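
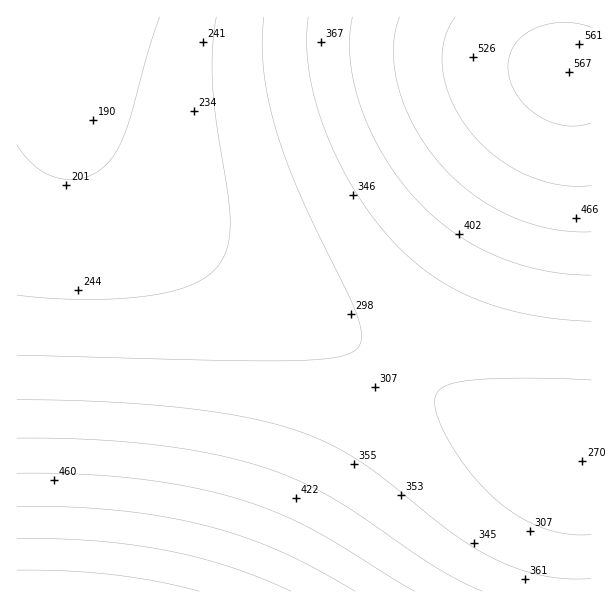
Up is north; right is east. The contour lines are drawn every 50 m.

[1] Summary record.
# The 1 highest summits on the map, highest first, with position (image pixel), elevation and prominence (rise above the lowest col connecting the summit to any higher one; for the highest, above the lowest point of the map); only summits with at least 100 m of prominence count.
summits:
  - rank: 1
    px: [569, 72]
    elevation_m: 567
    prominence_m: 264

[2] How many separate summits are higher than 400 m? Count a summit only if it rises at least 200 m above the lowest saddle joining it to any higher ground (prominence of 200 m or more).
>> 1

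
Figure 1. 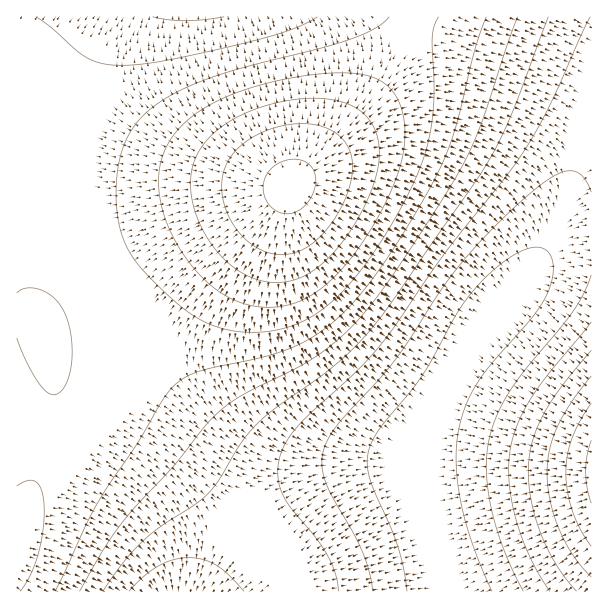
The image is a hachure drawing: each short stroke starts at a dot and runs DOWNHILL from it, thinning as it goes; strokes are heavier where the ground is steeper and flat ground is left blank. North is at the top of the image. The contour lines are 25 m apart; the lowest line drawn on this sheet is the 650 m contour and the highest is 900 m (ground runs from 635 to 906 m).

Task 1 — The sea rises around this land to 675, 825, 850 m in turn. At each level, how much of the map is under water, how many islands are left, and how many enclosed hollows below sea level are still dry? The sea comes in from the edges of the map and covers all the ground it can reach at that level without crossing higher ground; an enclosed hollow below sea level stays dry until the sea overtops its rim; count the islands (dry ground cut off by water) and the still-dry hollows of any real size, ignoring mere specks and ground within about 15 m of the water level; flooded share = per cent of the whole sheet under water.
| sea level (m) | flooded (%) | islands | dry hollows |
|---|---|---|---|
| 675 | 17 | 0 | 0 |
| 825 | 87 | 1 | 0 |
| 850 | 92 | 1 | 0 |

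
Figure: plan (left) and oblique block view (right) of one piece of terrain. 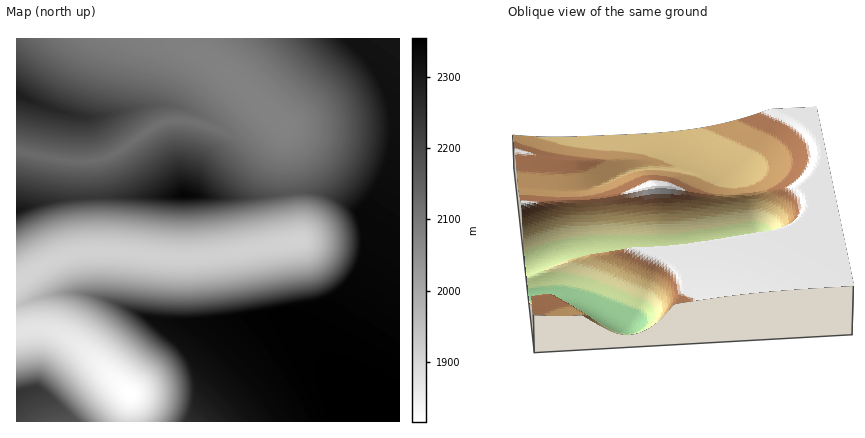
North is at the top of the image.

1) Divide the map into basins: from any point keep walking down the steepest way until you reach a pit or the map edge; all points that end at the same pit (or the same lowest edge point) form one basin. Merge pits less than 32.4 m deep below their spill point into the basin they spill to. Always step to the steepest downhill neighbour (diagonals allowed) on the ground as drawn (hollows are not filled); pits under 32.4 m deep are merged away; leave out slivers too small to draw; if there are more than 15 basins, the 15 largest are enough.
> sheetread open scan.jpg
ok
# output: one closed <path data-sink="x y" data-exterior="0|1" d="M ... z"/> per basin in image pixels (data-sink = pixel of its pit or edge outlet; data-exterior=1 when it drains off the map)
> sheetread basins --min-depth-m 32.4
<path data-sink="284 126" data-exterior="0" d="M346 38l-330 0 0 172 28-8 38-5 96-2 78 2 38-5 22 0 28 10 12 8 4 7 19-27 8-18 7-28 0-26-3-16-10-24-15-22z"/><path data-sink="130 394" data-exterior="0" d="M400 38l-53 0 24 24 14 24 8 26 1 32-9 34-24 38 5 22-4 28-26 44-12 26-1 16 12 22-47-51-14-8-76 7-36-1-12-2-26-13-32-11-10-2-30 1-36 12 0 116 384 0z"/><path data-sink="16 282" data-exterior="1" d="M316 192l-22 0-38 5-44 0-12-2-118 2-38 5-26 8-2 94 36-10 30-1 26 7 42 19 12 2 36 1 76-7 14 8 44 49-9-20 1-16 12-26 24-40 5-16 1-16-3-16-7-12-22-13z"/>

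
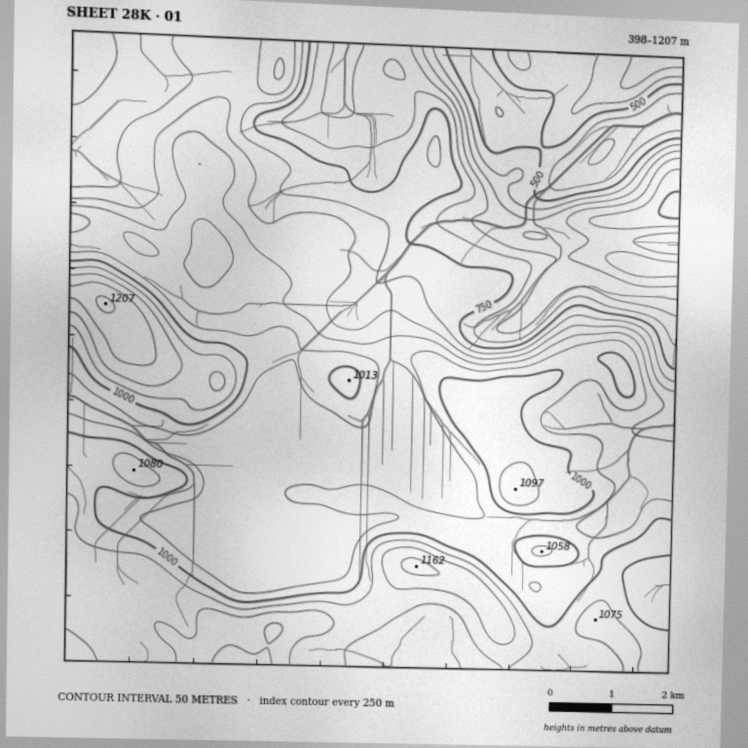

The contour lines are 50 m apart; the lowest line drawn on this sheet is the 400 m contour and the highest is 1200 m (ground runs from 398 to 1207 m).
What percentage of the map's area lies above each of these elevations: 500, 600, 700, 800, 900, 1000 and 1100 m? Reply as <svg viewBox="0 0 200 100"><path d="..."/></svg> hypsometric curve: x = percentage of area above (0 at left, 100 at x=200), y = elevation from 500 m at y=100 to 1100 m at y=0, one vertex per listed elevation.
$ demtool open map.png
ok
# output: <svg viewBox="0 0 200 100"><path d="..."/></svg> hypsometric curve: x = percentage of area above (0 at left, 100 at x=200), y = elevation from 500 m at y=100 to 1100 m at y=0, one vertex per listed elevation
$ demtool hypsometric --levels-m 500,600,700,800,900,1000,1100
<svg viewBox="0 0 200 100"><path d="M192 100l-8-17-18-16-23-17-24-17-68-16-41-17"/></svg>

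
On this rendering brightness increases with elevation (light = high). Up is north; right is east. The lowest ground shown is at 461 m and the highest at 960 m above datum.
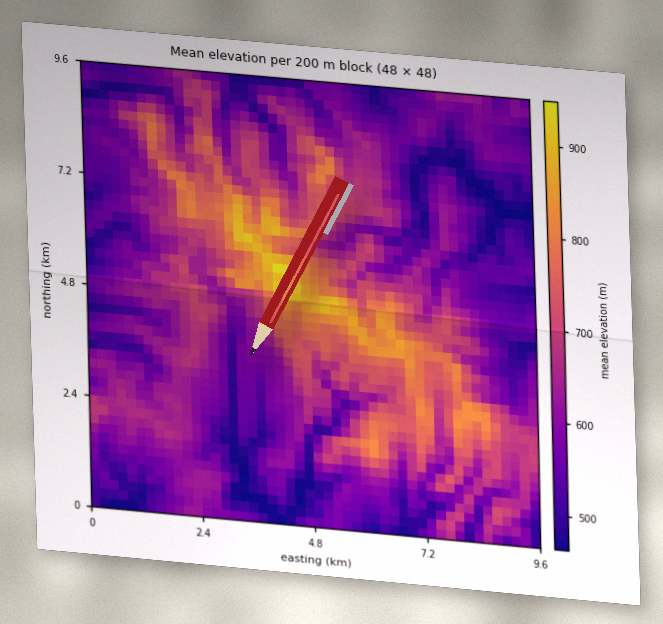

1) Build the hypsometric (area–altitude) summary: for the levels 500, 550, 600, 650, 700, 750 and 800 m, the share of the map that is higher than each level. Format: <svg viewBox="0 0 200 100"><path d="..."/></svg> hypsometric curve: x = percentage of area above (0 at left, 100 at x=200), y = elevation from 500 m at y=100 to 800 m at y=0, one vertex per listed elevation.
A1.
<svg viewBox="0 0 200 100"><path d="M183 100l-28-17-44-16-36-17-28-17-20-16-14-17"/></svg>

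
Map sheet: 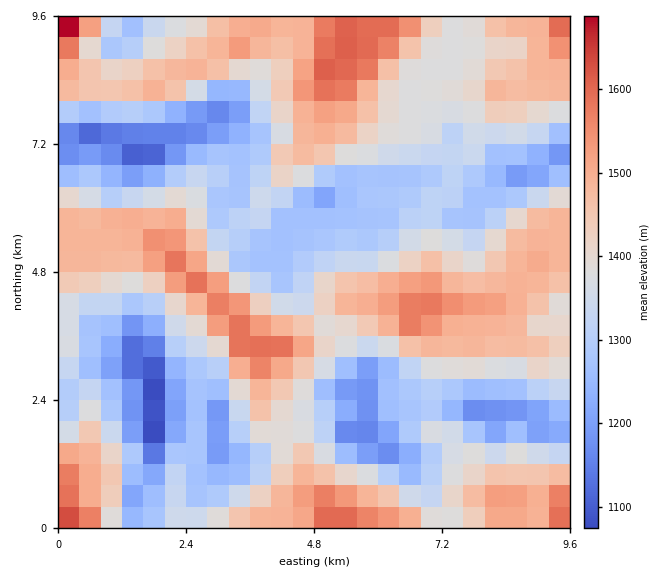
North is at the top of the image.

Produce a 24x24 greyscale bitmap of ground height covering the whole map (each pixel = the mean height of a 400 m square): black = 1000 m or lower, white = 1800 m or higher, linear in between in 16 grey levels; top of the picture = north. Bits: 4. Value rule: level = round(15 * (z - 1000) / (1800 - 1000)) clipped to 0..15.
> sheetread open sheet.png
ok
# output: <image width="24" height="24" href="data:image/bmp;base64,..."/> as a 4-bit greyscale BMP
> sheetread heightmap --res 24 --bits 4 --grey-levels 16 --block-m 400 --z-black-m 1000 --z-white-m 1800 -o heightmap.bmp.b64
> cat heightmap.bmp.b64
<image width="24" height="24" href="data:image/bmp;base64,Qk2WAQAAAAAAAHYAAAAoAAAAGAAAABgAAAABAAQAAAAAACABAAATCwAAEwsAABAAAAAAAAAAAAAAABEREQAiIiIAMzMzAERERABVVVUAZmZmAHd3dwCIiIgAmZmZAKqqqgC7u7sAzMzMAN3d3QDu7u4A////AMt1V2eZmru6l3iqm7mEVlV4mrqZdomqm7mFRlVWiZh2VniYmamFNVRWeHVDRndndnhkFFRnd2M0V3VFRGdTJFRpd2Q1VVMzRWZUFFV5h1Q1VlVVZmVCJVabqHVFZ3d3h3VCNme7uodnmZmZmHVTR3q6mHiJupmZiHZlaJuodomau6qpl4h3irp2VomZqpmZmZmZq6dVVmZniYeJmZmZqpZlVVVWd3aJmZmZmXVmVVVVZlVomYdmd3VWZUVVVmVVZ1VURmZWh1VVVWVURTQyI1VViYd3ZmZVQzIzMzRFeZmHd2dnZWVmVENGiaqYd3eIh5mJmXVXiruYd3iZmZmImZl3iru5d3eJmbhWeJmpmbu7l3eImtplZ3mambu7qHeZmw=="/>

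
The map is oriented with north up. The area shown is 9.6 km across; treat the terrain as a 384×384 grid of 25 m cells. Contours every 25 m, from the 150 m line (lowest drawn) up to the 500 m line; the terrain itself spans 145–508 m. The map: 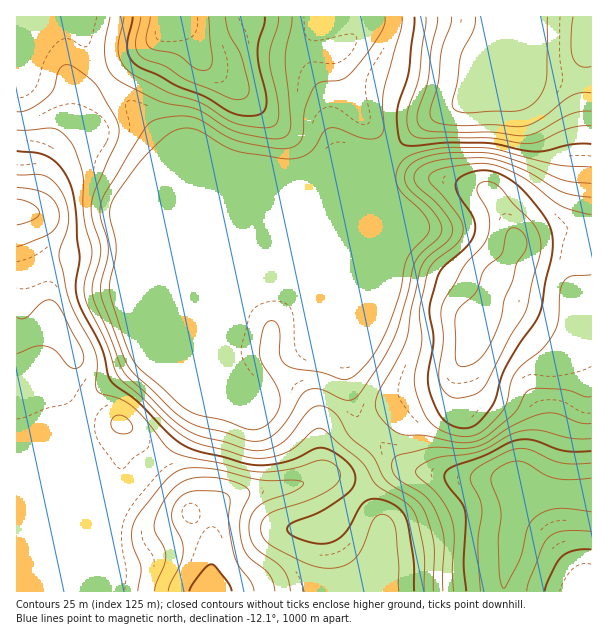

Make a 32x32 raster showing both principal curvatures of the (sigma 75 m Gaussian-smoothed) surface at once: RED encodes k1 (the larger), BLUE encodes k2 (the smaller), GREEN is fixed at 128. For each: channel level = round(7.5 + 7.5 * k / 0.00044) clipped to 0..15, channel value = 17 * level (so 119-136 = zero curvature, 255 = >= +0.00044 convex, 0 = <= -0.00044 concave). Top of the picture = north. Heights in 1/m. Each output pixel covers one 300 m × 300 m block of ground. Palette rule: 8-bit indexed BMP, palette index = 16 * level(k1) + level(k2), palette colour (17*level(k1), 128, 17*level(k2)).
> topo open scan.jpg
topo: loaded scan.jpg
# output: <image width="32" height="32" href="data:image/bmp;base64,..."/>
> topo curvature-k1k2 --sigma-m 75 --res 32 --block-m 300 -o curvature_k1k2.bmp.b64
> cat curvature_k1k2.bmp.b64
<image width="32" height="32" href="data:image/bmp;base64,Qk02CAAAAAAAADYEAAAoAAAAIAAAACAAAAABAAgAAAAAAAAEAAATCwAAEwsAAAABAAAAAAAAAIAAABGAAAAigAAAM4AAAESAAABVgAAAZoAAAHeAAACIgAAAmYAAAKqAAAC7gAAAzIAAAN2AAADugAAA/4AAAACAEQARgBEAIoARADOAEQBEgBEAVYARAGaAEQB3gBEAiIARAJmAEQCqgBEAu4ARAMyAEQDdgBEA7oARAP+AEQAAgCIAEYAiACKAIgAzgCIARIAiAFWAIgBmgCIAd4AiAIiAIgCZgCIAqoAiALuAIgDMgCIA3YAiAO6AIgD/gCIAAIAzABGAMwAigDMAM4AzAESAMwBVgDMAZoAzAHeAMwCIgDMAmYAzAKqAMwC7gDMAzIAzAN2AMwDugDMA/4AzAACARAARgEQAIoBEADOARABEgEQAVYBEAGaARAB3gEQAiIBEAJmARACqgEQAu4BEAMyARADdgEQA7oBEAP+ARAAAgFUAEYBVACKAVQAzgFUARIBVAFWAVQBmgFUAd4BVAIiAVQCZgFUAqoBVALuAVQDMgFUA3YBVAO6AVQD/gFUAAIBmABGAZgAigGYAM4BmAESAZgBVgGYAZoBmAHeAZgCIgGYAmYBmAKqAZgC7gGYAzIBmAN2AZgDugGYA/4BmAACAdwARgHcAIoB3ADOAdwBEgHcAVYB3AGaAdwB3gHcAiIB3AJmAdwCqgHcAu4B3AMyAdwDdgHcA7oB3AP+AdwAAgIgAEYCIACKAiAAzgIgARICIAFWAiABmgIgAd4CIAIiAiACZgIgAqoCIALuAiADMgIgA3YCIAO6AiAD/gIgAAICZABGAmQAigJkAM4CZAESAmQBVgJkAZoCZAHeAmQCIgJkAmYCZAKqAmQC7gJkAzICZAN2AmQDugJkA/4CZAACAqgARgKoAIoCqADOAqgBEgKoAVYCqAGaAqgB3gKoAiICqAJmAqgCqgKoAu4CqAMyAqgDdgKoA7oCqAP+AqgAAgLsAEYC7ACKAuwAzgLsARIC7AFWAuwBmgLsAd4C7AIiAuwCZgLsAqoC7ALuAuwDMgLsA3YC7AO6AuwD/gLsAAIDMABGAzAAigMwAM4DMAESAzABVgMwAZoDMAHeAzACIgMwAmYDMAKqAzAC7gMwAzIDMAN2AzADugMwA/4DMAACA3QARgN0AIoDdADOA3QBEgN0AVYDdAGaA3QB3gN0AiIDdAJmA3QCqgN0Au4DdAMyA3QDdgN0A7oDdAP+A3QAAgO4AEYDuACKA7gAzgO4ARIDuAFWA7gBmgO4Ad4DuAIiA7gCZgO4AqoDuALuA7gDMgO4A3YDuAO6A7gD/gO4AAID/ABGA/wAigP8AM4D/AESA/wBVgP8AZoD/AHeA/wCIgP8AmYD/AKqA/wC7gP8AzID/AN2A/wDugP8A/4D/AIeHh3eHdYWVqLmouae4qJSWh4eHp8endnWGc4KXqZiYh4eHh3d1dnR0prfHpae3paamp5e4yKiHdXZ0cnaomKmHh4eHh4SXh3Wlp+eUY2R1dXWWp8i3mKeGdXVzhaiomYeHh3eHhKe3p7eW55VCUXJ0dXSo2smXl6aGdYSVp5eHh4eHd3eFhKXZ25fXtXN0hIOCgrfr2reWpqeVhYWVhYWHh4d3h3aEgqfayOr49ff4yKai0sWWpJSFl4R1d4SDg4eHh3eGmIeDo8fI2dfl9vf4+/fGcmCAgICAUGNzk5SEh3d3h4aXhpXU1KaWZVNzhMfZpqShkoSBoLCAUFOVl4eHh3eHlqi49/WUZJRkUnSV1bRigZO4tcPZ/LeBg6aomIZ2hoamyvr4lWJkk3FCZJfYuJOUmKez2Pv76NTEppepmJeXlrT4+ZZxYHKDdmRzpdenoraphoS4t7fJtZR2hqiIh5emw+KVgYB1d3eGhLa1t4ZylsilpNm4t7dkc5eXl4d2htn3s1Bwhod3h4SotqWFg2KEt6aUyNm4x3SEl5eIh3an+eqWYHZ3d3eHlqindXV2dnCWpnSW57jIhoOGh4iWl9j3uIJwd4d3h4eFqLiFd3d3dHGlhZbYubinhYSGmIao+LaFgHR3h4eHd4WoqZWHh3d3cKW4ucq4p7iolIWHhqf2k2Ngd4eHh4eHh4WFhoeHh3dxcre4l6a3p6iFZHV1ltbFhWB2h4eHh4eHh4eHh4eHd3SAuMmXqLm4p3V0h4WVpsjJoIWHh4eHh4eHd3eHh4eHhqDGyce4t8bIlYOYhpa0trmghIeHh4eHh4eHh4eHh4eHgnBxgaSl2dulg4e4yeqldWB2d4eHh4eHh4eHd3eHh3d2QHCRk7XouKS1t/na2pVzUHV3h4eHh4eHh4eHh4eHhoBypren5saXpranlrbGtLWFcHd3h4eHh3eHh4eHd4eR5Pr35/r76NimhYZ1t6aUtqeEcnd3h4aDcoCRg4d3d4H0+/n3+fvYxpN0hoeXlZWnmJaFcnZykJKDpta1c3ODouDDyMi4uJSRs6eYlpaWl7qopqaFUmGUp7j415SEl8nosXCAcIGhcWKWuKl1l6eHqJaEo5NjZMjp+OiFhIWnuMeUYGBgcIByU3Smp2V2lpeWg3KEpZW199nploSFhpeXtreGc3R2hnZ0dJSUdnaomJWRk4an2fjHuLiEhIWHloaXuKiThIZ3d3Z1lZSGhqiGg7LnubXHyaeopmSFlqioh5a4l3N0dnd3d4WXqIeGl4aEo+j7uKa3hpa1dYSGmLiol6eXdHSFh3d3dZi4h4eGdnVzhee5qah2hcmnk3V2h6i6qailpZWHd4eFmKg="/>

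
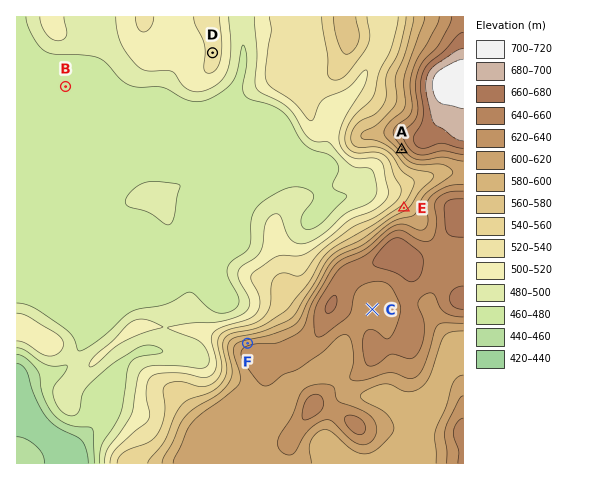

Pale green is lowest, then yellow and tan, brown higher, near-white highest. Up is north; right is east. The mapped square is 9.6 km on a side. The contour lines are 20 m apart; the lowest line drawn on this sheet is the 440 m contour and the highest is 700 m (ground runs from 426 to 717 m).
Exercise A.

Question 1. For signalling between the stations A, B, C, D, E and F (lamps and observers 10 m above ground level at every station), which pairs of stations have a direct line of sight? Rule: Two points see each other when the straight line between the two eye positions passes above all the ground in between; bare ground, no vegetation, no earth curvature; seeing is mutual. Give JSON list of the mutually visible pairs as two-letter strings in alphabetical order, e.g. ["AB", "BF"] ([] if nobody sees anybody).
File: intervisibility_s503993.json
["AB", "AD", "AE", "AF", "BD", "BE", "BF", "DE", "DF"]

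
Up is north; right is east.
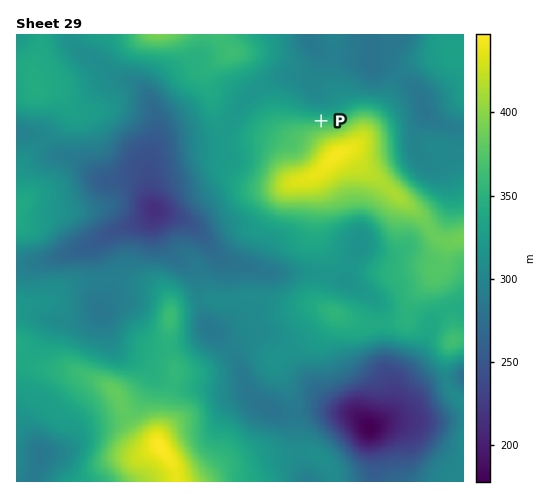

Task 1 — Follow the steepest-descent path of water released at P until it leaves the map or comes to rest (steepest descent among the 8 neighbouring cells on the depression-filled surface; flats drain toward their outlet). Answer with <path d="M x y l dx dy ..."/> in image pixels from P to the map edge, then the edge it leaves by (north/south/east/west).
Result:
<path d="M321 121l0-23-3-4-3-6 0-8 4-5 0-22-5-6-3-7-2-5"/>
exit: north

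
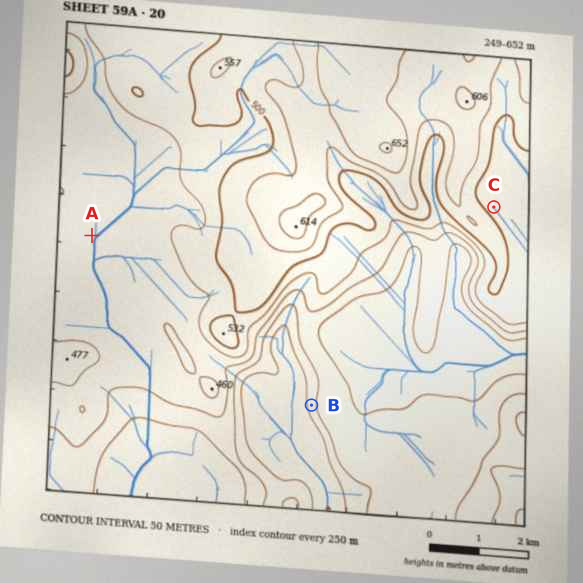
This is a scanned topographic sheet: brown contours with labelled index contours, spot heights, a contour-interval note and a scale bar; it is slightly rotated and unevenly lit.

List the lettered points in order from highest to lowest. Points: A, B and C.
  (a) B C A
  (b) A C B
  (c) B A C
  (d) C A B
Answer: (d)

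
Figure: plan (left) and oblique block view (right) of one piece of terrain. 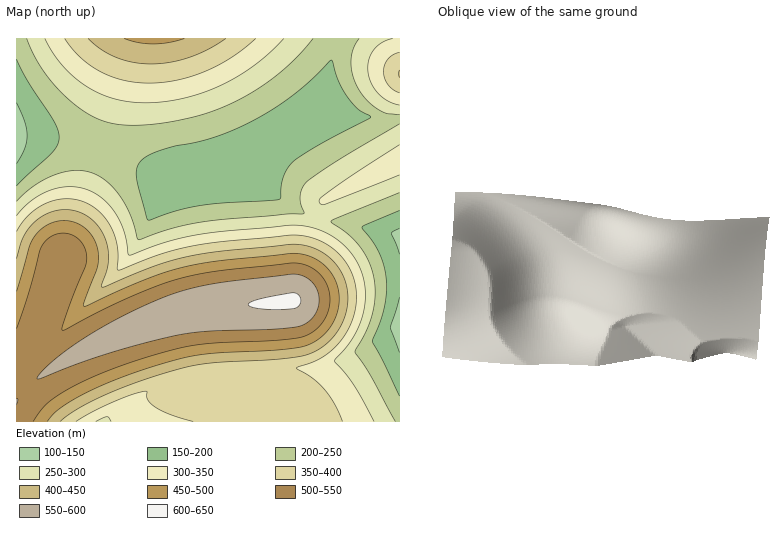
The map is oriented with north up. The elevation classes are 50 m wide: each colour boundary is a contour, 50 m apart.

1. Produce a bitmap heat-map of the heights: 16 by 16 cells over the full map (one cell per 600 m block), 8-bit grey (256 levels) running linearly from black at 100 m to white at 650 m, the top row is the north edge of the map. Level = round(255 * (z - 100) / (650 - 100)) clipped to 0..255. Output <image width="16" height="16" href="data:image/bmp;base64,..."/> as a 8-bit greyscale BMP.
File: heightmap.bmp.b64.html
<image width="16" height="16" href="data:image/bmp;base64,Qk02BQAAAAAAADYEAAAoAAAAEAAAABAAAAABAAgAAAAAAAABAAATCwAAEwsAAAABAAAAAAAAAAAAAAEBAQACAgIAAwMDAAQEBAAFBQUABgYGAAcHBwAICAgACQkJAAoKCgALCwsADAwMAA0NDQAODg4ADw8PABAQEAAREREAEhISABMTEwAUFBQAFRUVABYWFgAXFxcAGBgYABkZGQAaGhoAGxsbABwcHAAdHR0AHh4eAB8fHwAgICAAISEhACIiIgAjIyMAJCQkACUlJQAmJiYAJycnACgoKAApKSkAKioqACsrKwAsLCwALS0tAC4uLgAvLy8AMDAwADExMQAyMjIAMzMzADQ0NAA1NTUANjY2ADc3NwA4ODgAOTk5ADo6OgA7OzsAPDw8AD09PQA+Pj4APz8/AEBAQABBQUEAQkJCAENDQwBEREQARUVFAEZGRgBHR0cASEhIAElJSQBKSkoAS0tLAExMTABNTU0ATk5OAE9PTwBQUFAAUVFRAFJSUgBTU1MAVFRUAFVVVQBWVlYAV1dXAFhYWABZWVkAWlpaAFtbWwBcXFwAXV1dAF5eXgBfX18AYGBgAGFhYQBiYmIAY2NjAGRkZABlZWUAZmZmAGdnZwBoaGgAaWlpAGpqagBra2sAbGxsAG1tbQBubm4Ab29vAHBwcABxcXEAcnJyAHNzcwB0dHQAdXV1AHZ2dgB3d3cAeHh4AHl5eQB6enoAe3t7AHx8fAB9fX0Afn5+AH9/fwCAgIAAgYGBAIKCggCDg4MAhISEAIWFhQCGhoYAh4eHAIiIiACJiYkAioqKAIuLiwCMjIwAjY2NAI6OjgCPj48AkJCQAJGRkQCSkpIAk5OTAJSUlACVlZUAlpaWAJeXlwCYmJgAmZmZAJqamgCbm5sAnJycAJ2dnQCenp4An5+fAKCgoAChoaEAoqKiAKOjowCkpKQApaWlAKampgCnp6cAqKioAKmpqQCqqqoAq6urAKysrACtra0Arq6uAK+vrwCwsLAAsbGxALKysgCzs7MAtLS0ALW1tQC2trYAt7e3ALi4uAC5ubkAurq6ALu7uwC8vLwAvb29AL6+vgC/v78AwMDAAMHBwQDCwsIAw8PDAMTExADFxcUAxsbGAMfHxwDIyMgAycnJAMrKygDLy8sAzMzMAM3NzQDOzs4Az8/PANDQ0ADR0dEA0tLSANPT0wDU1NQA1dXVANbW1gDX19cA2NjYANnZ2QDa2toA29vbANzc3ADd3d0A3t7eAN/f3wDg4OAA4eHhAOLi4gDj4+MA5OTkAOXl5QDm5uYA5+fnAOjo6ADp6ekA6urqAOvr6wDs7OwA7e3tAO7u7gDv7+8A8PDwAPHx8QDy8vIA8/PzAPT09AD19fUA9vb2APf39wD4+PgA+fn5APr6+gD7+/sA/Pz8AP39/QD+/v4A////AMeqi3FrcXV5e31/f3xyYEbPyLeijX95en1+f312aFM3zM/Qyb2voJONi4mDdlxDKcfFy9TX083GwsG/uqd6RB7AxrO9ztje4OHj4+HMmFoktsm3mKW5ydPZ3uHj0J1gLKnKxJt2hZilrrS5vq+FUimZvryXY1FhbXV6f4V6XTsed5eXfFMyNj5DR0pOUUc4K0xlaVlAKCIlJygpO1RdVkoqPkVBNSkiISAdHzJCUF9kGiw3Ojk0LywoIh4kLjpHVhotO0RISEVAOTEoIB4lMUElOkxYYGJgWVBFOS0jJERgM0xhcXt/fHVpW0w9LzRVeEFddomWm5mQg3JgTj04UWk="/>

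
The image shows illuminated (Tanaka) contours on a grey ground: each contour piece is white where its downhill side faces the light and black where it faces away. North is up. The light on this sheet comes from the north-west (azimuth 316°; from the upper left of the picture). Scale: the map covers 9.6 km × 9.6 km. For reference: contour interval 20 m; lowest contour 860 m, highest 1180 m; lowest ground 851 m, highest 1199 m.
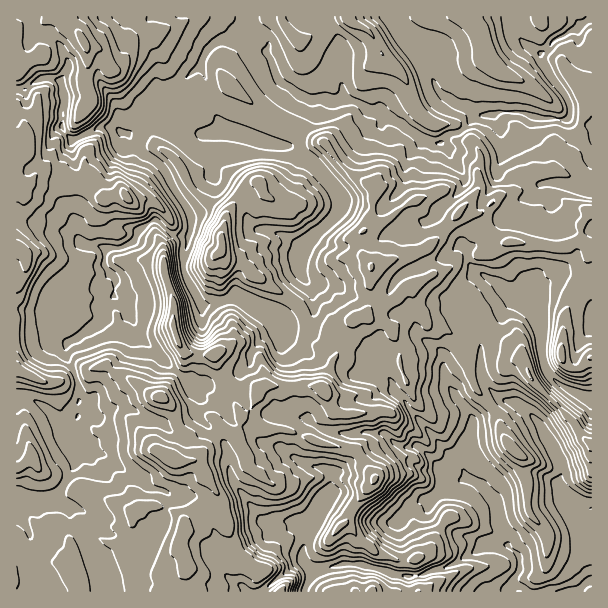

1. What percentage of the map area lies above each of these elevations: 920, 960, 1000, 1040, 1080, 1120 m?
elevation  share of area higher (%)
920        93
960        79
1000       58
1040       41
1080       26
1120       10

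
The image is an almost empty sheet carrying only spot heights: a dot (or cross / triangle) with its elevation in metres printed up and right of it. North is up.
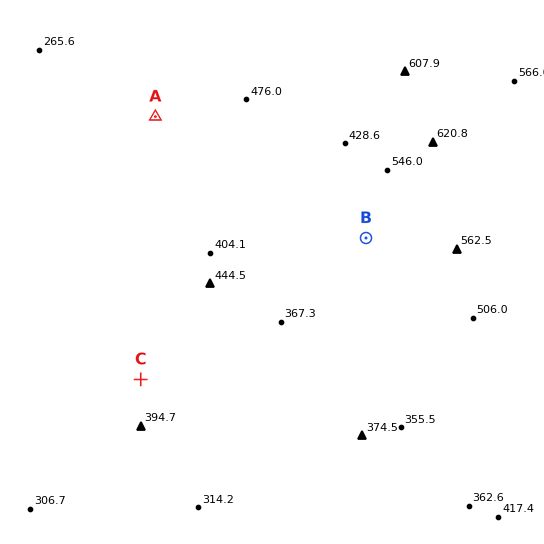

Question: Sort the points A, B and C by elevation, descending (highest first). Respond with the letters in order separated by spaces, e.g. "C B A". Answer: B C A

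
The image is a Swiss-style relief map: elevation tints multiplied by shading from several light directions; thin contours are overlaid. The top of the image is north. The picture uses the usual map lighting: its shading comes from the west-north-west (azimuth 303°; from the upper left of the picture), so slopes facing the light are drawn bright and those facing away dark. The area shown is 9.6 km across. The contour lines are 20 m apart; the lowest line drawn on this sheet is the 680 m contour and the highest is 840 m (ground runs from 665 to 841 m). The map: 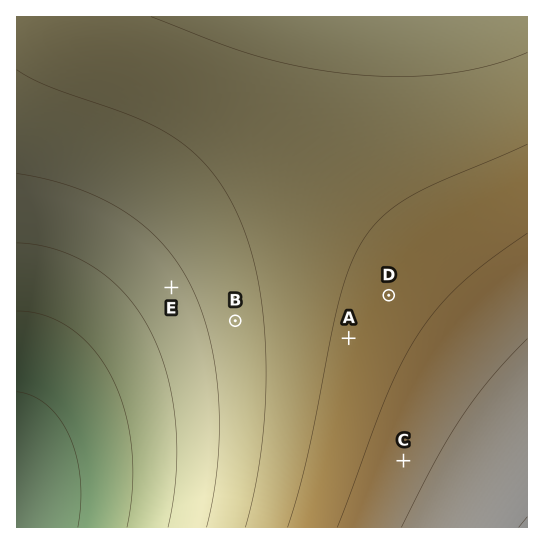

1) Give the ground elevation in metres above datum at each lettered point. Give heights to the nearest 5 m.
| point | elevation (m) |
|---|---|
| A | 785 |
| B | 750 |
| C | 810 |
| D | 790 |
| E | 735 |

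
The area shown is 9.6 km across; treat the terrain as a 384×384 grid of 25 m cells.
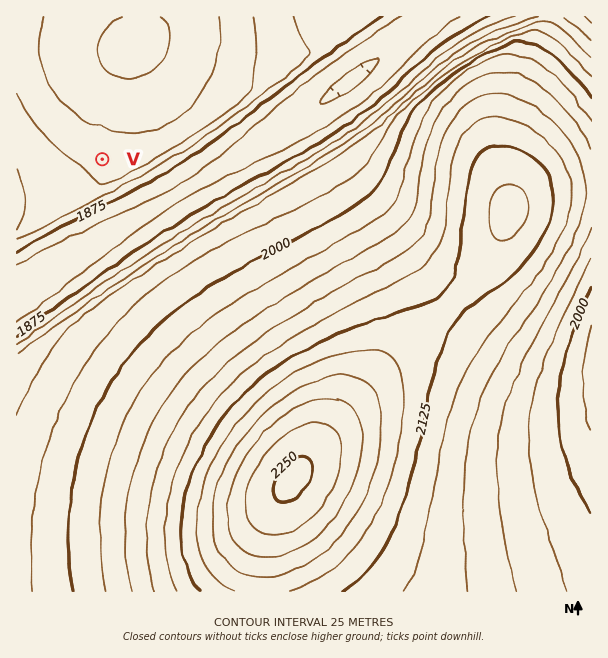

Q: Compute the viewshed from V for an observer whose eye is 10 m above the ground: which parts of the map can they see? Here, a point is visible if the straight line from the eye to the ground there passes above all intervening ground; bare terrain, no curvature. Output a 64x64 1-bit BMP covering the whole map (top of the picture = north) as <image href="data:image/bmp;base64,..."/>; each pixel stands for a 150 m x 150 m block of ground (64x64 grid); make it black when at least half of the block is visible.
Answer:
<image width="64" height="64" href="data:image/bmp;base64,Qk0+AgAAAAAAAD4AAAAoAAAAQAAAAEAAAAABAAEAAAAAAAACAAATCwAAEwsAAAIAAAAAAAAA////AAAAAAAAAAAAAAAAAAAAAAAAAAAAAAAAAAAAAAAAAAAAAAAAAAAAAAAAAAAAAAAAAAAAAAAAAAAAAAAAAAAAAAAAAAAAAAB4AAAAAAAAAf4AAAAAAAAD/4AAAAAAAAP/wAAAAAAAB//wAAAAAAAP//gAAAAAAB///AAAAAAAP//+AAAAAAD///4AAAAAB////wAAAAD/////gAAAAP/////AAAAA/////8AAAAD/////4AAAAP/////wAAAA//////AAAAD/////+AAAAP/////4AAAA//////wAAAD//////gAAAP/////+AAAA//////8AAAD//////4AAAH//////4AAAH//////wAAAH//////wAAAH//////wAAAH//////wAAAP//////gAAAP/////+AAAAP/////8ACAAP/////wAMAAP/////gA8AAP////+AD8AAP////4AP4AAP////gA/4AAP///+AD/wAAP///4AP/wAAP///gA//gAAP//8AD//gAAP//wAD//AAAf//AAH/8AAAf/8AAf/wAAAf/wAA/+AAAA/+AAD/4AAAB/4AAH/AAAAB/gAAH4AAAAD/AAAAAAAAAH8AAAAAAAAAPwAAAAAAAAAPAAAAAAAAAAeAAAAAAAAAAeAAAAAAAAAAcAAAAAAAAAAYAAAAAAAAAAAA=="/>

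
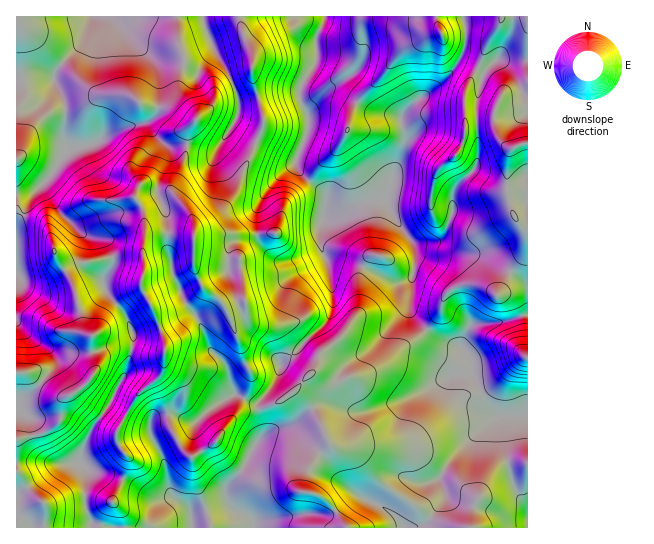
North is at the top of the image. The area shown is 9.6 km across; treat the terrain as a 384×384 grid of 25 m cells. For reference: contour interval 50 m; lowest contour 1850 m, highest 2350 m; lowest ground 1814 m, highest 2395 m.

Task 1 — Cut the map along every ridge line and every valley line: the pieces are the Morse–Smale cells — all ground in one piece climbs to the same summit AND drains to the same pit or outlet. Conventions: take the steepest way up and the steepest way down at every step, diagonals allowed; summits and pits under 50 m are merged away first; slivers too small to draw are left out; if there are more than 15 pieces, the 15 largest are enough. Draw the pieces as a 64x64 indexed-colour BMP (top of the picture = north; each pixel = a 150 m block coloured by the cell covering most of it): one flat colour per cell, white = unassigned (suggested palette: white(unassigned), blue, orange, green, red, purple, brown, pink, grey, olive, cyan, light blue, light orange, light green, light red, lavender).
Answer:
<image width="64" height="64" href="data:image/bmp;base64,Qk12CAAAAAAAAHYAAAAoAAAAQAAAAEAAAAABAAQAAAAAAAAIAAATCwAAEwsAABAAAAAAAAAA////ALR3HwAOf/8ALKAsACgn1gC9Z5QAS1aMAMJ34wB/f38AIr28AM++FwDox64AeLv/AIrfmACWmP8A1bDFAFVVVVVURETMzMzMzMzMzLu7u7u7sAAAAAAAAKqqqqqqVVVVVVRETMzMzMzMzMzLu7u7u7sAAAAAAACqqqqqqqpVVVVVVERMzMzMzP/8y7u7u7u7uwAAAAAAZmqqqqqqqlVVVVVURMzMzMz///+7u7u7u7uwAAAAAAZmaqqqqqqqVVVVVVRETMzMz////7u7u7u7AAAAAAAGZmZmqqqqqqpVVVVVVERMzMzP////+7u7u7sAAAAAAGZmZmqqqqqqqlVVVVVURETMzM//////u7u7uwAAAAAGZmZmaqqqqqqqVVVVVVRERMzMz/////+7u7u7sAAAAGZmZmZmqqqqqqpVVVVVREREzMz///////u7u7uwAAAGZmZmZmaqqqqqqlVVVVVEREzMzP/wD///+7u7u7sAAGZmZmZmZmqqqqqqVVVVVVRETMzP/wAAD///u7u7u7ZmZmZmZmZmZqqqqqpVVVVVVERMzM//AAAP///7u7u7tmZmZmZmZmZmaqqqqlVVVVVVREzMz/AAAAD///ALu7tmZmZmZmZmZmZmqqqqVVVVVVVETMzP8ARAAA//8AALu2ZmZmZmZmZmZmZmqqpVVVVVVVREzMzEREQAAP8AAAC2ZmZmZmZmZmZmZmYAAFVVVVVVVURMzMREREAAABEAAA3d3d3d1mZmZmZmYAAAVVVVVVVVREzMRERERECZkREA3d3d3d3d1mZmZmYAAABVVXd3VVVURMxERERESZmZER3d3d3d3d3d3WZmZgAAAFVXd3d1VVRERERERERJmZkREd3RHd3d3d3d1mZgAAAAV3d3d3dVVUREREREREmZmZEREREREd3d3d3d3dAAAAB3d3d3d1VVREREREREmZmZkREREREREd3d3d3d0AAAAHd3d3d3VVVEREREREmZmZkRERERERERHd3d3d3QAAAAd3d3d3VVVUREREREmZmZmRERERERERER3d3d3QAAAAB3d3d3dVVVVERERESZmZmRERERERERERER3dAAAAAAAHd3d3d1VVVURERESZmZmREREREREREREREdAAAAAAAAd3d3d1VVVURERERJmZmRERERERERERERERMAAAAAAAB3d3d3VVVVRERERJmZmRERERERERERERERMzAAAAAAAHd3d3dVVVREREREmZmZERERERERERERERMzMAAAAAADd3d3d1VVREREREmZmZkREREREREREREREzMwAAAAADN3d3d1VVRERERESZmZkRERERERERERERETMzMAAAAzM3d3d3VVVERERESZmZmREREREREREREREREzMzMDMzMzd3d3dVVURERERJmZmZERERERERERERERETMzMzMzMzN3d3d1VVVEREREmZmZERERERERERERERERMzMzMzMzM3d3d3d3VUREREmZmZkREREREREREREREREzMzMzMzMzd3d3d3d3IiJESZmZmZERERERERERERERETMzMzMzMzN3d3d3d3IiIkRJmZmZkRERERERERERERERMzMzMzMzM3d3d3dyIiIiREmZmZmZmRERERERERERERMzMzMzMzMzd3d3ciIiIiIiLu7pmZmZERERERERERERMzMzMzMzMzN3d3ciIiIiIiIu7u7pmZkREREREREREREzMzMzMzMzMwd3ciIiIiIiIi7u7u6ZmREREREREREREzMzMzMzMzMzAHdyIiIiIiIi7u7u7pmZERERERERERETMzMzMzMzMzMAdyIiIiIiIiLu7u7u6ZmRERERERERERMzMzMzMzMzMwAHIiIiIiIiIu7u7u7umZkREREREREREzMzMzMzMzMzAAAiIiIiIiIi7u7u7u6ZmRERERERERETMzMzMzMzMzMAAAIiIiIiIiLu7u7u7pmZkRERERERERMzMzMzMzMzMwAAAiIiIiIiIi7u7u7u6ZmZkRERERERETMzMzMzMzMzAAAAIiIiIiIiLu7u7u7pmZkRERERERERMzMzMzMzMzMAAAAiIiIiIiIu7uIu7u6ZEREREREREREzMzMzMzMzMwAAACIiIiIiIiIiIiLu7hERERERERERERMzMzMzMzMzAAAAIiIiIiIiIiIiIi4iIREREREREREREzMzMzMzMzMAAAAiIiIiIiIiIiIiIiIhEREREREREREzMzMzMzMzMwAAACIiIiIiIiIiIiIiIiERERERERERETMzMzMzMzMzAAAAIiIiIiIiIiIiIiIiIRERgREREYiIgzMzMzMzMzMAAAAiIiIiIiIiIiIiIgIRERGIERGIiIiIMzMzMzMzMwAAACIiIiIiIiIiIiIgAAAACIiBiIiIiIiIMzMzMzMzAAACIiIiIiIiIiIiIiAAAAAAiIiIiIiIiIiDMzMzMzMiICIiIiIiIiIiIiIiIAAAAACIiIiIiIiIiIgzMzMzMyIiIiIiIiIiIiIiIiIAAAAAAAiIiIiIiIiIiIMzMzMzIiIiIiIiIiIiIiIiIgAAAAAACIiIiIiIiIiIgzMzMzMiIiIiIiIiIiIiIiIgAAAAAAAAiIiIiIiIiIiIMzMzMyIiIiIiIiIiIiIiIgAAAAAAAACIiIiIiIiIiIgzMzMzIiIiIiIiIiIiIiIiAAAAAAAAAIiIiIiIiIiIiDMzMzMiIiIiIiIiIiIiIiIAAAAAAAAAiIiIiIiIiIiIMzMzMyIiIiIiIiIiIiIiIAAAAAAAAAAIiIiIiIiIiIgzMzMz"/>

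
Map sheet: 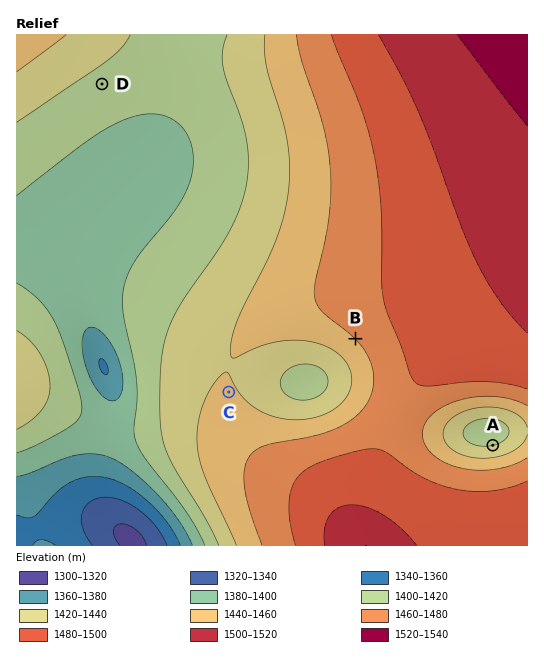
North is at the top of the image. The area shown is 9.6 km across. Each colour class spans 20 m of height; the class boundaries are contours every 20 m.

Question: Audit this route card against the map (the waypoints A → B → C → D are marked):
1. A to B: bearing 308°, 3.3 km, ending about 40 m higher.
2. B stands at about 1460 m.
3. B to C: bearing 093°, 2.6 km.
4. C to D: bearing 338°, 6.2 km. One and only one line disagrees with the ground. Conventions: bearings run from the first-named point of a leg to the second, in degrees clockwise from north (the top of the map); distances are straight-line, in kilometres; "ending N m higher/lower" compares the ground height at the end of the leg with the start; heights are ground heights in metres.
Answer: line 3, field bearing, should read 247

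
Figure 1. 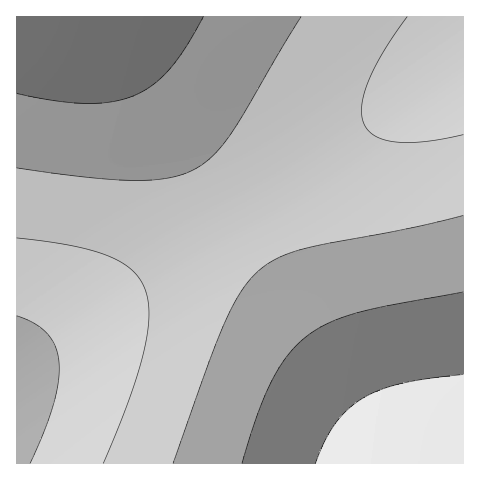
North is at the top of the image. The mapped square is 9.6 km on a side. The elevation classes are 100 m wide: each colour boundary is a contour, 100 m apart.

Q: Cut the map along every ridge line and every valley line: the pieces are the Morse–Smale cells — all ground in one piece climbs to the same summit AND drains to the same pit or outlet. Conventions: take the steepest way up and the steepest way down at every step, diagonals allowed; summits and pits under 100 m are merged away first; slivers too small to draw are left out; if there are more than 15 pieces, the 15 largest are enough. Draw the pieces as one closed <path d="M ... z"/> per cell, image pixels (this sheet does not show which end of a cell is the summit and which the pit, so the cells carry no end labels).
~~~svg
<path d="M235 216l-219 147 1 101 384-1z"/><path d="M463 63l-228 153 167 248 62-1z"/><path d="M101 16l-85 1 1 345 217-146z"/><path d="M463 16l-362 1 135 199 227-153z"/>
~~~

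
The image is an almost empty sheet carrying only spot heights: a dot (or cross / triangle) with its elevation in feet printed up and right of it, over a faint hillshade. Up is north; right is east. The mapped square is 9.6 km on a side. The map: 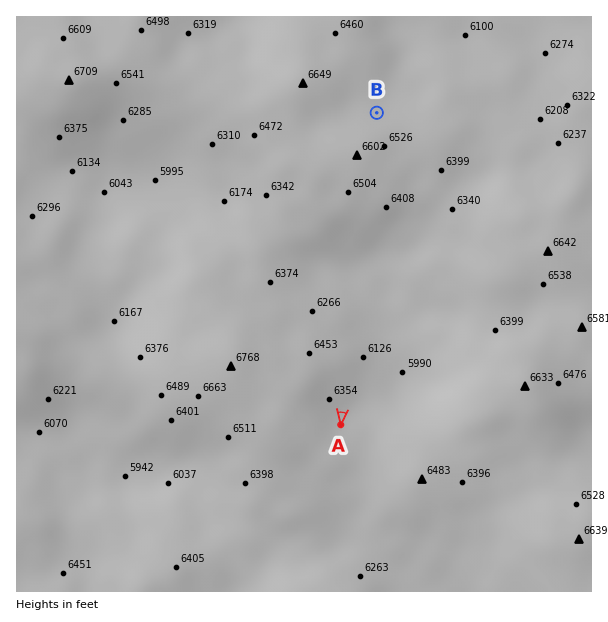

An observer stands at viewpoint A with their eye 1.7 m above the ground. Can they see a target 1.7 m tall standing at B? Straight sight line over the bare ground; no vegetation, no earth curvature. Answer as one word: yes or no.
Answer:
no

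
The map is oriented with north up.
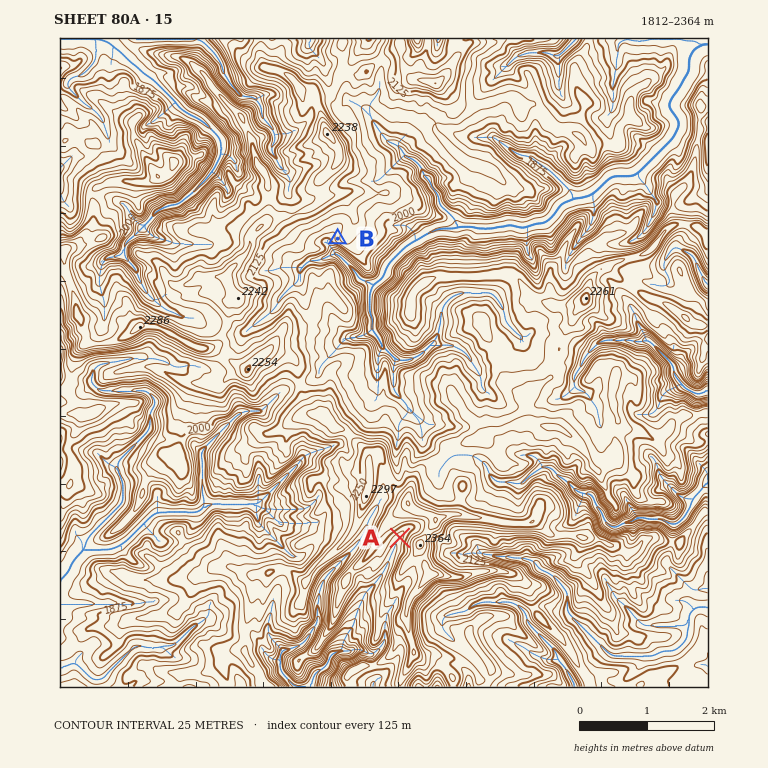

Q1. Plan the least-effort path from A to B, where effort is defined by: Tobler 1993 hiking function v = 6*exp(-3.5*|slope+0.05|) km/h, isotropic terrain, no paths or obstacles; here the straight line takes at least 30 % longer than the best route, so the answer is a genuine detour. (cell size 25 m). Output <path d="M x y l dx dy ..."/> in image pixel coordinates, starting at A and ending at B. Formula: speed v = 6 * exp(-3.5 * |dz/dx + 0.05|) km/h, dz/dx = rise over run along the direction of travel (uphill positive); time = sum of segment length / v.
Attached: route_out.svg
<path d="M400 538l0-2-2-3 0-2-3 0 2-3-2 0 0-2-5-10 0-5 5-10 0-11-8-20 0-22-2-3-2-2-7-3-5 0-13-7-2-2-5-10-5-5-7-13 0-5-8-17-2-2-5-10 0-4-2-3 0-5-5-10 0-2-3-7 0-5-4-6 0-6-10-20 0-1-3-7-2-2-3-2-2-3 4-7 0-12 1-3 12-12 3-2 2-3 0-3 2-4 2-1 10-5 6 0 4 1 2 4"/>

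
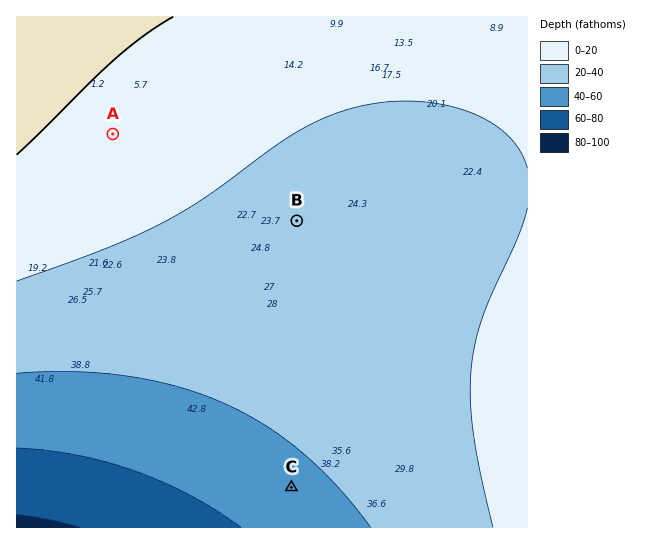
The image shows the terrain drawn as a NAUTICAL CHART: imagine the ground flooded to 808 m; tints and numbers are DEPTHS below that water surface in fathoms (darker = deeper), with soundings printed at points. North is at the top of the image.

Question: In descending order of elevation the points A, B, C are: A B C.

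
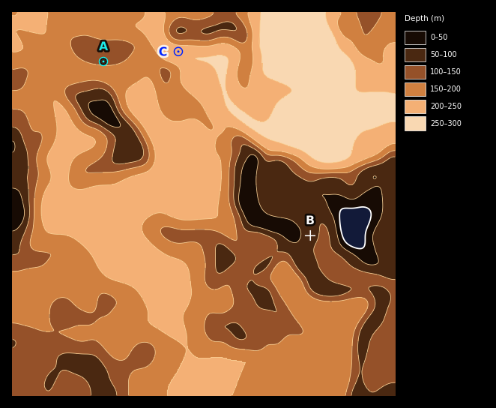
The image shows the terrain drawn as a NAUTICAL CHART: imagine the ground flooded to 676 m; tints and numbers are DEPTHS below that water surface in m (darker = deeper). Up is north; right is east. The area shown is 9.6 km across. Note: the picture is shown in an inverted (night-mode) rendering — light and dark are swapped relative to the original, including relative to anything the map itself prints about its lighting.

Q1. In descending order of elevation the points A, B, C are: B A C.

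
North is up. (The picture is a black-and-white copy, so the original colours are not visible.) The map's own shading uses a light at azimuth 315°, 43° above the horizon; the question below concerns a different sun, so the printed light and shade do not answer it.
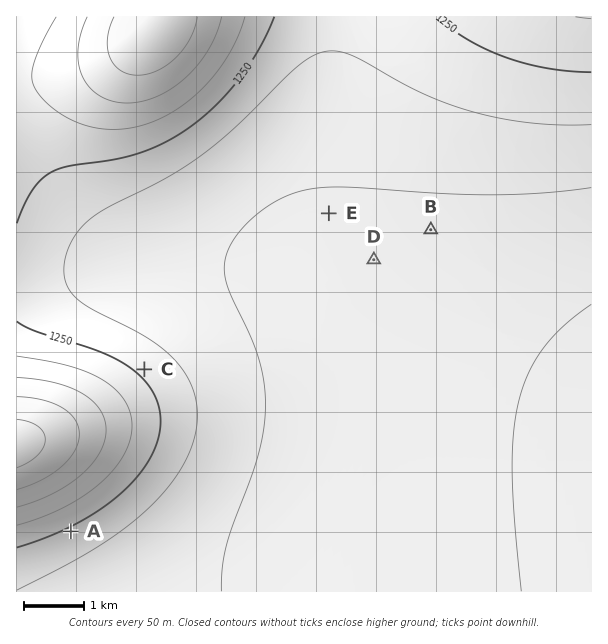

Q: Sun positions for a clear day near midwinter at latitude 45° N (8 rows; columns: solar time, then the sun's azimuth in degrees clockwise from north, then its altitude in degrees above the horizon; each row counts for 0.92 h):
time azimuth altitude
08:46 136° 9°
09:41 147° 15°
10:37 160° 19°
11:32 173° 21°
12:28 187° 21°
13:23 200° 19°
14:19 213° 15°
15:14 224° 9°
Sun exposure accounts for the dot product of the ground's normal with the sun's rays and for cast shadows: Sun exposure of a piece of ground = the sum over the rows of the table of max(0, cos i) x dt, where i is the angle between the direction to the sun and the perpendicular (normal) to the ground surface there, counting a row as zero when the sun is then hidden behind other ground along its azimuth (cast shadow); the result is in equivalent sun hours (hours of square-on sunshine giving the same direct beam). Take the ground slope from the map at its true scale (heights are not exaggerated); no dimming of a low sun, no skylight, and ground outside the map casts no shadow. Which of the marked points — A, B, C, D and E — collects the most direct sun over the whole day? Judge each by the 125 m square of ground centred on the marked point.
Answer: A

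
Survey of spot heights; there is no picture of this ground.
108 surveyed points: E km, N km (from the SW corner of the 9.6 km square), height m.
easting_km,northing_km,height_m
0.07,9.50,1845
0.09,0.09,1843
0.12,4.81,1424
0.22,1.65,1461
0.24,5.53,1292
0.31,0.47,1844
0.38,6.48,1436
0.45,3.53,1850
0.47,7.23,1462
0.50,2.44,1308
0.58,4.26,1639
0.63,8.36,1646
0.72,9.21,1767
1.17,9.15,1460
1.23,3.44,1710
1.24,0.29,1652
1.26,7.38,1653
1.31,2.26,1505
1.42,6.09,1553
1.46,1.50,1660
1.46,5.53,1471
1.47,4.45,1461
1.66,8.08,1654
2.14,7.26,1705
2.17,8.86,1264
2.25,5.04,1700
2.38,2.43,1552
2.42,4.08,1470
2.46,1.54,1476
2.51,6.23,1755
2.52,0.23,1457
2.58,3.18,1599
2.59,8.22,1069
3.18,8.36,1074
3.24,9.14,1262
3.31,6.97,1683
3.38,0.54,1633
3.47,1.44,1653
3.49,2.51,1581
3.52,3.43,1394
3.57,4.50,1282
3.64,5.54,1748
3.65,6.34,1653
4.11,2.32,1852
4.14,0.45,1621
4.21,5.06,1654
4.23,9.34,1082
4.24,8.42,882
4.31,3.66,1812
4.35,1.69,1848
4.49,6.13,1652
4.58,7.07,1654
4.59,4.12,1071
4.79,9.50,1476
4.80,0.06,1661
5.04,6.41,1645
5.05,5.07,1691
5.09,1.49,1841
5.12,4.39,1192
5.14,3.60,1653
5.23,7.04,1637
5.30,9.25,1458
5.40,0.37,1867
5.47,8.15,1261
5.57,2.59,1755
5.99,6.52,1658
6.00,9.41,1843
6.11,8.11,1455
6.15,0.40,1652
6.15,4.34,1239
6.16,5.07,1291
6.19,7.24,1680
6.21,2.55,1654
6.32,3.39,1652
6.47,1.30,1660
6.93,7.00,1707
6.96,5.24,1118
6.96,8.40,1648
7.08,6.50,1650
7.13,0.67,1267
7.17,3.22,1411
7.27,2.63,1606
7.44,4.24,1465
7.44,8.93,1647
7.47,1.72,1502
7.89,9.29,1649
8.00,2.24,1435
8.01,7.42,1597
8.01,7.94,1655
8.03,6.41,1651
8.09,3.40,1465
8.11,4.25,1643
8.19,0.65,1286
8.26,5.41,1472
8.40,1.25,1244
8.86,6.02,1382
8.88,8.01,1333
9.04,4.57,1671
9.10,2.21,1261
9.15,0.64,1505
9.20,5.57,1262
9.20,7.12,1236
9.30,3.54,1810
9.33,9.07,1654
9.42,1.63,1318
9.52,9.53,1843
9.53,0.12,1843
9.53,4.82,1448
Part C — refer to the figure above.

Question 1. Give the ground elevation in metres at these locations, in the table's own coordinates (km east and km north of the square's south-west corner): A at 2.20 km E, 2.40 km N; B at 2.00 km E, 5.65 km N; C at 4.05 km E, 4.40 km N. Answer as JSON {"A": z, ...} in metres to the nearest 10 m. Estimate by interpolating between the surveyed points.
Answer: {"A": 1650, "B": 1660, "C": 1240}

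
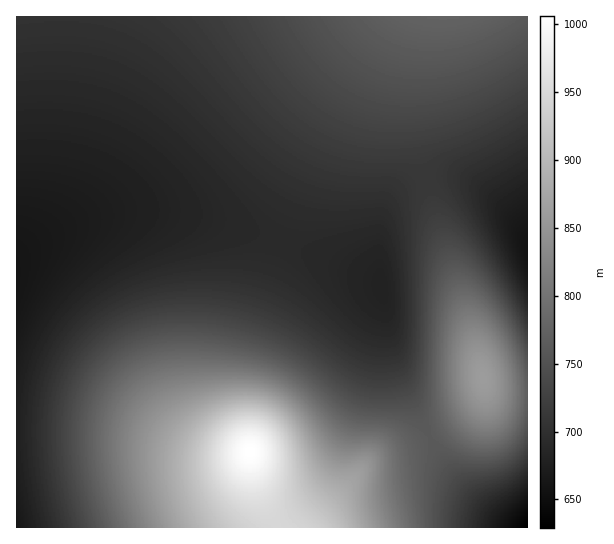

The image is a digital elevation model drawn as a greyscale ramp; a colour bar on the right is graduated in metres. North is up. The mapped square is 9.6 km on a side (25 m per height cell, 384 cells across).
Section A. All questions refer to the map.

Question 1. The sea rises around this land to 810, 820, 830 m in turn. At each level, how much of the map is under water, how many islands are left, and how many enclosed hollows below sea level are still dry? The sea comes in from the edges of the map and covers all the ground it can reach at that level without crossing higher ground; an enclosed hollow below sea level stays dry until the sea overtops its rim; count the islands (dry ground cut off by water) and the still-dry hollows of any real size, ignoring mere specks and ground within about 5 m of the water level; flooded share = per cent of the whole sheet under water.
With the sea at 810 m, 84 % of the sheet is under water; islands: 1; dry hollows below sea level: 0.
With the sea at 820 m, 86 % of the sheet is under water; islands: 1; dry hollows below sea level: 0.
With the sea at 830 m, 88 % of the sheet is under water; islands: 1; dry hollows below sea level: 0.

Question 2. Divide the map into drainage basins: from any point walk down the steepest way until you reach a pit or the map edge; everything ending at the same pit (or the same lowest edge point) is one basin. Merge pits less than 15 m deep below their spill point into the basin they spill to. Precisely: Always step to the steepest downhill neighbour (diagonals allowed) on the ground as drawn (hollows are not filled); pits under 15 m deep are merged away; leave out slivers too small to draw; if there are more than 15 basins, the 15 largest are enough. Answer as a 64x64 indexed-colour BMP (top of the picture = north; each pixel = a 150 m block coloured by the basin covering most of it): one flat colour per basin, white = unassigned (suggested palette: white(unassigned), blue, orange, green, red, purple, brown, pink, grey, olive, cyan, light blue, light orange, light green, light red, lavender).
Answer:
<image width="64" height="64" href="data:image/bmp;base64,Qk12CAAAAAAAAHYAAAAoAAAAQAAAAEAAAAABAAQAAAAAAAAIAAATCwAAEwsAABAAAAAAAAAA////ALR3HwAOf/8ALKAsACgn1gC9Z5QAS1aMAMJ34wB/f38AIr28AM++FwDox64AeLv/AIrfmACWmP8A1bDFABERERERERERERERERERERERERMzMzMzMzMzMzMzMzMzERERERERERERERERERERERERETMzMzMzMzMzMzMzMzMREREREREREREREREREREREREREzMzMzMzMzMzMzMzMxERERERERERERERERERERERERERMzMzMzMzMzMzMzMzERERERERERERERERERERERERERETMzMzMzMzMzMzMzMREREREREREREREREREREREREREREzMzMzMzMzMzMzMxERERERERERERERERERERERERERETMzMzMzMzMzMzMzEREREREREREREREREREREREREREREzMzMzMzMzMzMzMRERERERERERERERERERERERERERERMzMzMzMzMzMzMxERERERERERERERERERERERERERERERMzMzMzMzMzMzERERERERERERERERERERERERERERERERETMzMzMzMzMRERERERERERERERERERERERERERERERERETMzMzMzMxERERERERERERERERERERERERERERERERERETMzMzMzEREREREREREREREREREREREREREREREREREREzMzMzMREREREREREREREREREREREREREREREREREREREzMzMxERERERERERERERERERERERERERERERERERERERMzMzEREREREREREREREREREREREREREREREREREREREzMzMRERERERERERERERERERERERERERERERERERERERIiIhERERERERERERERERERERERERERERERERERERERIiIiEREREREREREREREREREREREREREREREREREREREiIiIRERERERERERERERERERERERERERERERERERERESIiIhERERERERERERERERERERERERERERERERERERERIiIiEREREREREREREREREREREREREREREREREREREREiIiIREREREREREREREREREREREREREREREREREREREiIiIhERERERERERERERERERERERERERERERERERERESIiIiERERERERERERERERERERERERERERERERERERERIiIiIRERERERERERERERERERERERERERERERERERERIiIiIhEREREREREREREREREREREREREREREREREREREiIiIiERERERERERERERERERERERERERERERERERERESIiIiIRERERERERERERERERERERERERERERERERERERIiIiIhERERERERERERERERERERERERERERERERERERIiIiIiEREREREREREREREREREREREREREREREREREREiIiIiIRERERERERERERERERERERERERERERERERERESIiIiIhERERERERERERERERERERERERERERERERERESIiIiIiERERERERERERERERERERERERERERERERERERIiIiIiIREREREREREREREREREREREREREREREREREREiIiIiIhEREREREREREREREREREREREREREREREREREiIiIiIiERERERERERERERERERERERERERERERERERESIiIiIiIRERERERERERERERERERERERERERERERERERIiIiIiIhERERERERERERERERERERERERERERERERERIiIiIiIiEREREREREREREREREREREREREREREREREREiIiIiIiIRERERERERERERERERERERERERERERERERESIiIiIiIhERERERERERERERERERERERERERERERERESIiIiIiIiERERERERERERERERERERERERERERERERERIiIiIiIiIREREREREREREREREREREREREREREREREREiIiIiIiIhERERERERERERERERERERERERERERERERESIiIiIiIiERERERERERERERERERERERERERERERERERIiIiIiIiIRERERERERERERERERERERERERERERERERIiIiIiIiIhEREREREREREREREREREREREREREREREREiIiIiIiIiERERERERERERERERERERERERERERERERESIiIiIiIiIRERERERERERERERERERERERERERERERERIiIiIiIiIhEREREREREREREREREREREREREREREREREiIiIiIiIiERERERERERERERERERERERERERERERERESIiIiIiIiIRERERERERERERERERERERERERERERERERIiIiIiIiIhEREREREREREREREREREREREREREREREREiIiIiIiIiERERERERERERERERERERERERERERERERESIiIiIiIiIRERERERERERERERERERERERERERERERERIiIiIiIiIhEREREREREREREREREREREREREREREREREiIiIiIiIiERERERERERERERERERERERERERERERERESIiIiIiIiIRERERERERERERERERERERERERERERERERIiIiIiIiIhEREREREREREREREREREREREREREREREREiIiIiIiIiERERERERERERERERERERERERERERERERESIiIiIiIiIREREREREREREREREREREREREREREREREREiIiIiIiIhERERERERERERERERERERERERERERERERESIiIiIiIi"/>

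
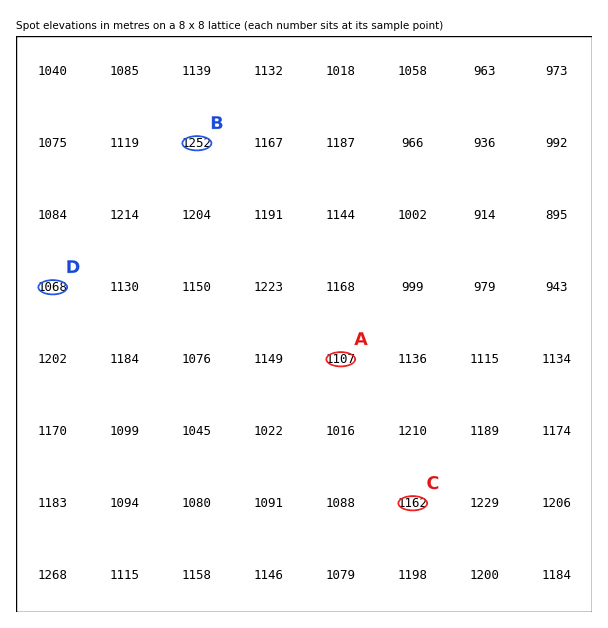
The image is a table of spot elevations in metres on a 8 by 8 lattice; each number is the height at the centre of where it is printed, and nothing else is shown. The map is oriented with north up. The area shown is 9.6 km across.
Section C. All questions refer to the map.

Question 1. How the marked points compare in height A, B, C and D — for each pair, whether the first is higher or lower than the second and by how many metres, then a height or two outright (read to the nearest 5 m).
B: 180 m higher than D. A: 145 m lower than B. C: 90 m higher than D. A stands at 1105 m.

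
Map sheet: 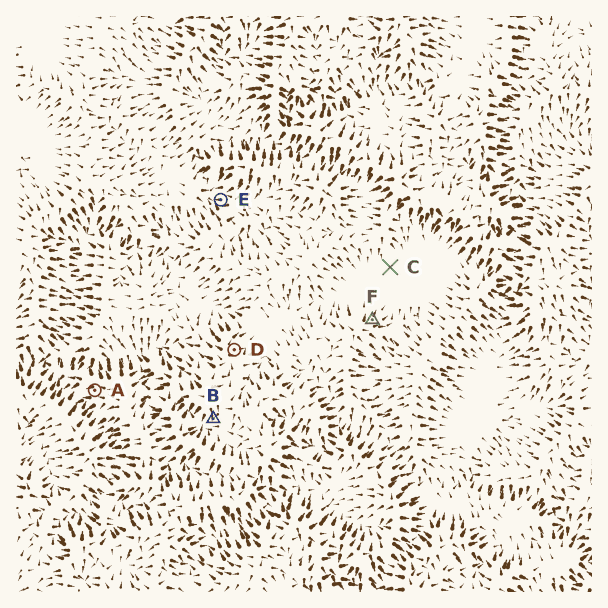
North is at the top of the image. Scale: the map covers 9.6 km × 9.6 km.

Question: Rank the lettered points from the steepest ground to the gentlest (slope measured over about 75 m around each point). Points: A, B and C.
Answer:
A B C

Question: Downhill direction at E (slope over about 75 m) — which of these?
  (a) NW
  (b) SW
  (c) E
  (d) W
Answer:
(d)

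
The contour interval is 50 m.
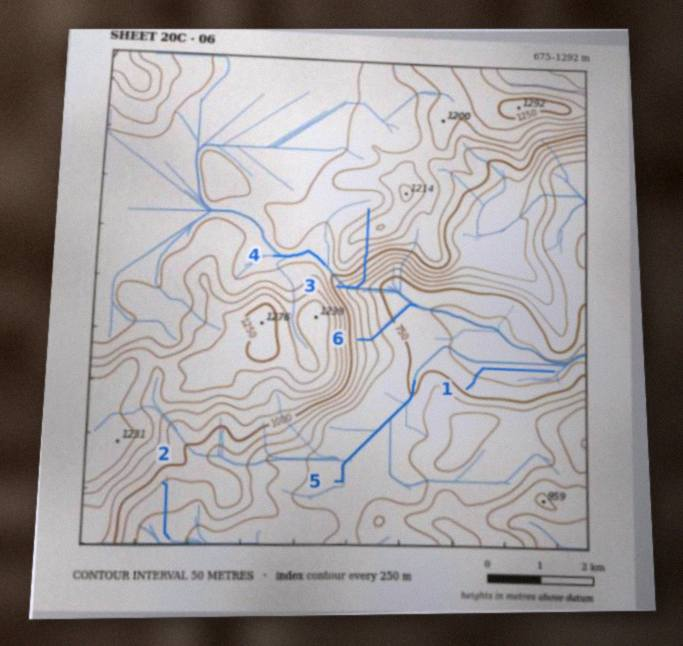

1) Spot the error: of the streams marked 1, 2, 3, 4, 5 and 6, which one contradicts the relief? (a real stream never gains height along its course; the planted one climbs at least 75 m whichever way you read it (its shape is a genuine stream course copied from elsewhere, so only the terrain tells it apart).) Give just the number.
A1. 3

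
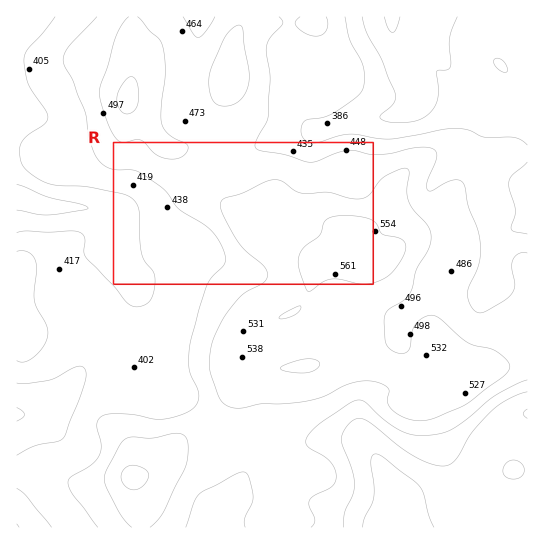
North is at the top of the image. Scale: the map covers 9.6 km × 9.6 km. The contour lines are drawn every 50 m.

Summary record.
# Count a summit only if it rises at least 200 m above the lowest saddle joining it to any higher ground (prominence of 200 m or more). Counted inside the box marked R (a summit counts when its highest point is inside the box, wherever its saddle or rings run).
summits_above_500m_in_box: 1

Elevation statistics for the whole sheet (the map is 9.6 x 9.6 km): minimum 290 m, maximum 580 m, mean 450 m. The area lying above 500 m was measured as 20.9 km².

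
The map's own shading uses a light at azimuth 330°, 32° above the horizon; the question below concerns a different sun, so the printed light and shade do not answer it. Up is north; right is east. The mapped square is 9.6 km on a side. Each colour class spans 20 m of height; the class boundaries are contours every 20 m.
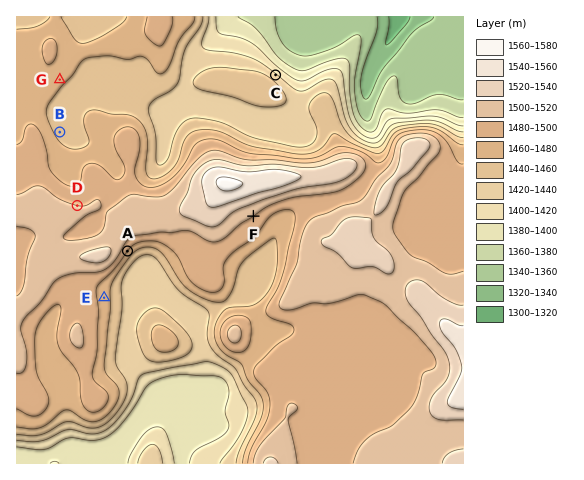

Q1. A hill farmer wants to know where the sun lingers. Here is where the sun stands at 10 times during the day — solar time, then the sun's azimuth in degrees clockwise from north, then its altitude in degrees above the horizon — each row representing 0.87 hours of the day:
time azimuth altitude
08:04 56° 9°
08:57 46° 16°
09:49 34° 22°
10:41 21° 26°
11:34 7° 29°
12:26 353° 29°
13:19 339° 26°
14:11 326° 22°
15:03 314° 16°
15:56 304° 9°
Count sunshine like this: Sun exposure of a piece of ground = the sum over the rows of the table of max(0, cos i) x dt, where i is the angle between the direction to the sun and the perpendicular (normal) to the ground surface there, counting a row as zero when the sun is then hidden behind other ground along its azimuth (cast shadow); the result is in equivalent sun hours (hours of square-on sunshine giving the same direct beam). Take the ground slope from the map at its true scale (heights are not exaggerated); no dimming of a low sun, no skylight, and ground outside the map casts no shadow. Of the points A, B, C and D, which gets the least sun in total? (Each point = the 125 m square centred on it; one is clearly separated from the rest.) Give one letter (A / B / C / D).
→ A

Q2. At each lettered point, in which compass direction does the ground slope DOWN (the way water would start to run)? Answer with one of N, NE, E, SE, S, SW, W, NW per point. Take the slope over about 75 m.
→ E E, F SE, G SE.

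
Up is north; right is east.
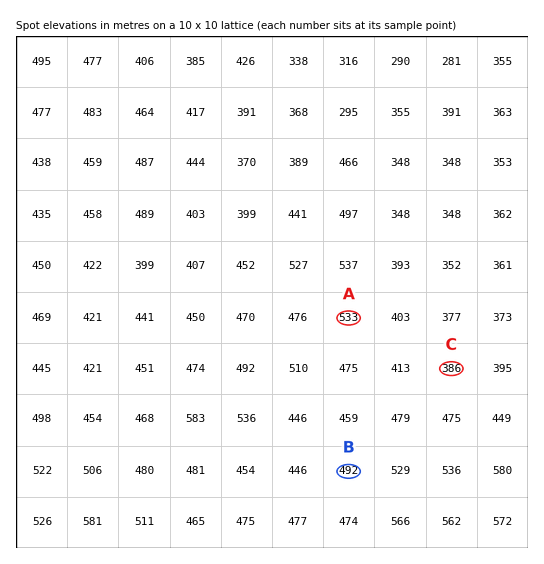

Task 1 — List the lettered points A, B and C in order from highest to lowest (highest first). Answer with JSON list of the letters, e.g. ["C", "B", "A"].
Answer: ["A", "B", "C"]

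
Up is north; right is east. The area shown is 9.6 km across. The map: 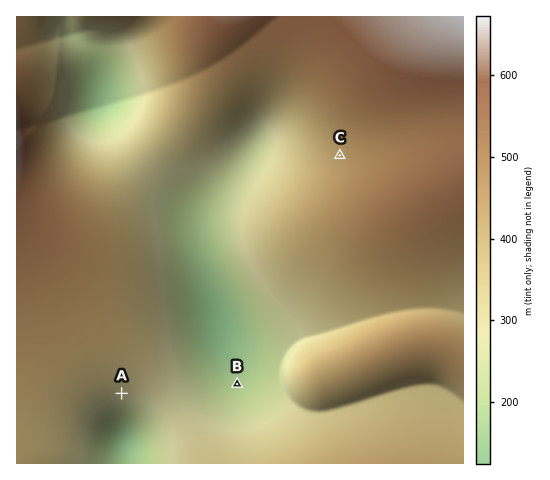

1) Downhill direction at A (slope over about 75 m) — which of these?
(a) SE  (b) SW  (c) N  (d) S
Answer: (d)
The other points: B N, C W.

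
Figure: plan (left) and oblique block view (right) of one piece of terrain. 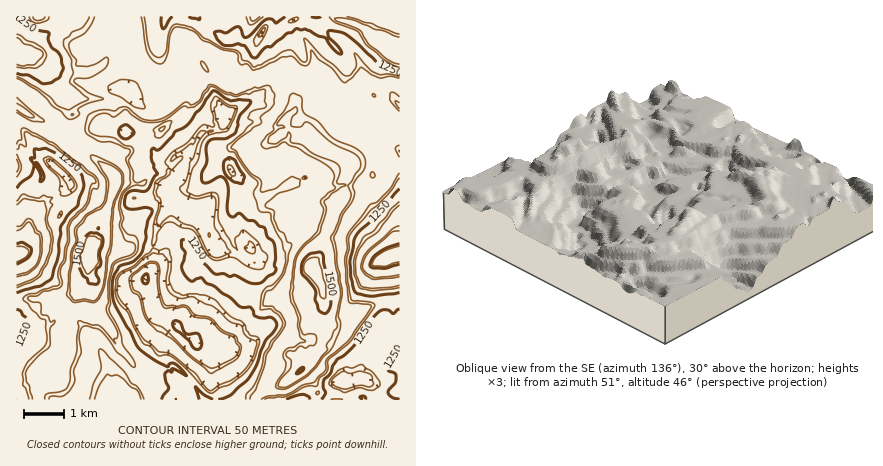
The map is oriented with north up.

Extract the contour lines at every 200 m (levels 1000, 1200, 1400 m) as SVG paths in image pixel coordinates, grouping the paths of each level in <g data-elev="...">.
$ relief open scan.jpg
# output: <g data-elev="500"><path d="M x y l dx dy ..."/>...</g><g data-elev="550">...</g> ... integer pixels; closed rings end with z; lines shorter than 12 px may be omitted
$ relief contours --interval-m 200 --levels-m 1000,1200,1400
<g data-elev="1000"><path d="M194 349l-5-9-15-11-1-5 1-3 2 0 4 1 4 10 2 2 10-1 3 1 3 8-1 4-3 3z"/><path d="M144 284l-2-6 4-4 2 2 0 6-2 2z"/><path d="M400 264l-16 4-12 0-2-4 3-6 7-6 8-5 12-3"/><path d="M16 244l6-2 8 5 1 3-3 8-12 6"/></g><g data-elev="1200"><path d="M331 400l12 0"/><path d="M210 393l-36-35-6-3-10 1-8-9-6-3-10-16-6-16-8-7-4-7-1-8 1-10 2-4 4-5 12-6 12-10 4-2 2-5 8 2 6-2 3 2 2 10-2 20 5 11 8 4 14-1 10 1 8 4 16 17 12 6 8 12 8 3 1 3-4 18-9 14-16 13-10 3-8 5z"/><path d="M342 392l-8-4-5-4 2-6 7-7 8-4 6 1 10-3 10 7 8 10 0 4-6 4-14-2-14 4z"/><path d="M400 288l-26 3-14-3-6-12 0-14 3-12 6-12 11-8 12-13 4-8 10-7"/><path d="M258 270l-10-4-15-8-15 2-6-1-6-7-12-20-4-3-10-2-8-5-6 1-2 2-7 9-1 9-2 3-2-2 1-18 6-20-1-4-3-3-2-5 2-12 11-8 3-6-4-6 7-10 16-10 14-17 12 1-1-10-2-10 5-10 13 9 7 1 1 6-10 19-17 4-7 5-5 20-6 10-5 20 1 2 8 4 16-4 5 2 2 6 0 20 13 26 4 2-1-10 9-8 13 10 5 10 5 4 1 5-4 9z"/><path d="M58 218l0-2 4-5 0 3z"/><path d="M16 201l8-7 14 4 6-3 9 3-3 4 3 2-6 16 5 10 1 10-2 12-10 24-9 6-16 6"/><path d="M62 196l-3-6 1-6-1-6-12-12-3-6 0-2 4-1 4 1 12 10 12 16 1 4-3 4-8 4z"/><path d="M232 176l-4-6 0-5 4 1 3 6 0 4z"/><path d="M400 67l-16-7-16-14-10-15-22-8-7-7"/><path d="M256 46l-2-4 0-4 8-10 4-3 2 3-3 8-5 8z"/><path d="M16 34l26 13 5 9-5 8-6 4-20-1"/><path d="M290 23l-2-1 2-2 8-2-2 3z"/><path d="M346 16l26 8 28 10"/></g><g data-elev="1400"><path d="M277 388l11 0 20-13 23-25 8-18 2-8-3-10 4-22-8-54 9-23 10-17 2-6-2-8 10-13 3-7-2-7-4-6-26-13-16-17-14-7-2-6 0-11-8-4-4 3-5 14-11 14-1 6-7 6-4 6 0 4 2 2 4 1 8-2 8-5 6 3 9 3 32 20 3 6-1 10 2 4-14 12 0 2 3 8-6 20-17 18-7 12-4 34 1 8 7 16 0 8 2 10 5 6-5 1-6 4-6 1-4 4-1 4 3 6 0 6-10 16 0 2z"/><path d="M74 302l10-1 12 1 3-4 4-6 3-14 2-20 4-12 1-38 11-26-1-8-4-6-7-5-20-8-2 1 1 4 15 20 0 12-2 8-2 5-16 9-11 14 1 12-5 12-4 42z"/><path d="M371 178l3 0 1-2-3-4-2 2z"/><path d="M16 112l16 9 12 1-28-25"/><path d="M400 97l-6-5-4 2 0 6 10 11"/><path d="M206 72l3 0-2-6-5-5-1 5z"/></g>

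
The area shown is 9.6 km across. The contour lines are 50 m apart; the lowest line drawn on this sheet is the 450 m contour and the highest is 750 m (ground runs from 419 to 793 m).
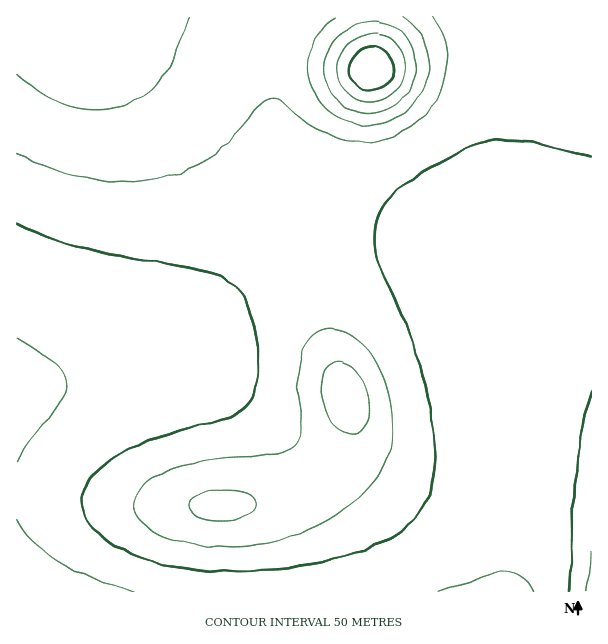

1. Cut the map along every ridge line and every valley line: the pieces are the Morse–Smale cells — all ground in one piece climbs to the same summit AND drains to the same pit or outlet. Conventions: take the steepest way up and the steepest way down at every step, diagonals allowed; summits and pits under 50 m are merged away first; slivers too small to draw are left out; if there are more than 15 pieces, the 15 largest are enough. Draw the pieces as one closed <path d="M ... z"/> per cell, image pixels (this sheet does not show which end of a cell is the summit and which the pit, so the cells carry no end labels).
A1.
<path d="M371 234l-27 1-32 7-40 20-33 26-59 61-18 12-21 7-69 11-49 11-7 3 1 199 490 0 3-2 2-20 23-90 7-57 0-16-2-12-38-72-22-32-21-21-24-18-15-8-24-8z"/><path d="M285 16l-269 1 1 375 12-4 43-9 69-11 21-7 18-12 59-61 24-20 37-21 29-9 42-4 37 6 27 12 37 29-25-27-24-16-30-14-36-10-25-12-9-6-29-32-18-38-5-16-3-27 4-33 14-29z"/><path d="M591 16l-304 0-13 29-4 18 0 38 6 25 13 30 13 20 21 20 9 6 25 12 51 16 23 12 16 12 33 34 26 41 32 61 5 26 10-45 15-35 11-11 13-4z"/><path d="M591 322l-12 3-11 11-15 35-12 55-7 63-25 103 83-1z"/>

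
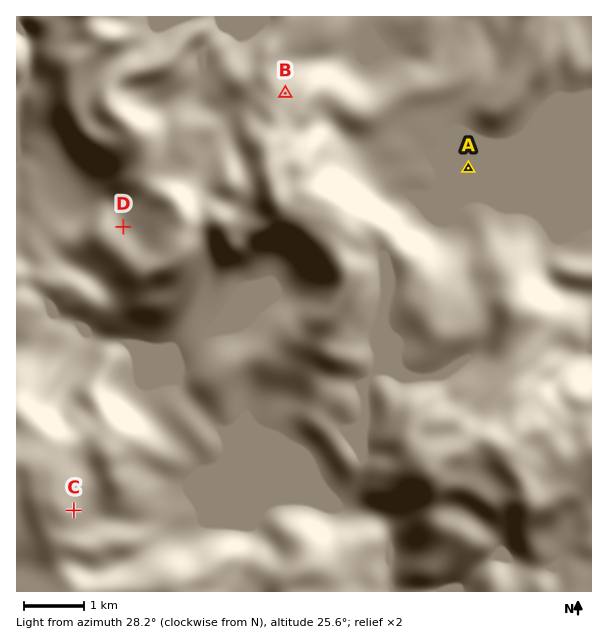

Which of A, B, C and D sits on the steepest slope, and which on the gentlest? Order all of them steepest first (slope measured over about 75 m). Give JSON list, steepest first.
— ["C", "B", "D", "A"]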